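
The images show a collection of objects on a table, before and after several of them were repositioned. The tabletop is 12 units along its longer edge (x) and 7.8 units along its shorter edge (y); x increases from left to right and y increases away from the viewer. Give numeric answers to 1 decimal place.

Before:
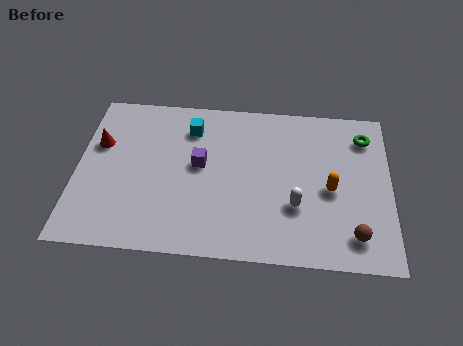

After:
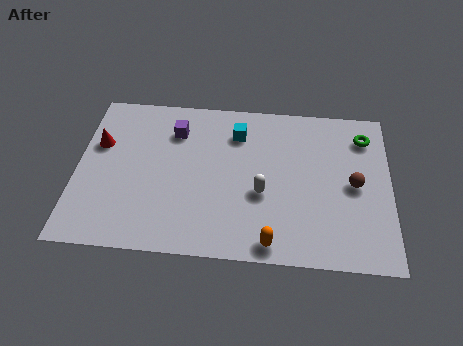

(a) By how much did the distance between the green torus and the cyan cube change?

-1.8

The distance was about 6.7 in the first image and 4.9 in the second, so they moved 1.8 units closer together.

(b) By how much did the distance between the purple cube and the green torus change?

+0.7

Before: roughly 6.6 units apart; after: 7.3. That's 0.7 units further apart.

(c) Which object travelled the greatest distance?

the orange capsule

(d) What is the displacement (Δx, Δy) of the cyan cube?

(1.8, -0.1)

The cyan cube started near (4.3, 6.1) and ended near (6.1, 6.0).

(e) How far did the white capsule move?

1.4

The white capsule moved from about (8.4, 2.6) to (7.1, 3.1), a distance of √(1.3² + 0.5²) ≈ 1.4.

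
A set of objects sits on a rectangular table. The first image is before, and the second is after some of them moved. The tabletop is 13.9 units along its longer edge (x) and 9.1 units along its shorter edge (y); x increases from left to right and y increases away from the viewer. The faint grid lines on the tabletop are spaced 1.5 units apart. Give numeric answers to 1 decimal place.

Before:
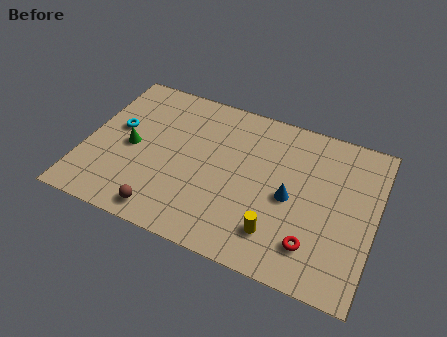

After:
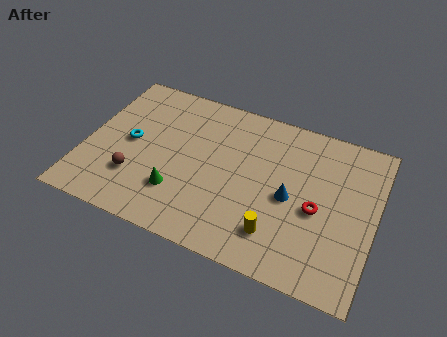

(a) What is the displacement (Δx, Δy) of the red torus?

(0.0, 2.0)

From the two frames, the red torus sits at roughly (11.2, 2.0) before and (11.2, 4.0) after.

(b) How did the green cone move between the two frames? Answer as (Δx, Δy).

(2.5, -1.8)

The green cone started near (2.2, 4.3) and ended near (4.7, 2.5).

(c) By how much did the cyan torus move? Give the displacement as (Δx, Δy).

(0.7, -0.6)

From the two frames, the cyan torus sits at roughly (1.4, 5.2) before and (2.1, 4.6) after.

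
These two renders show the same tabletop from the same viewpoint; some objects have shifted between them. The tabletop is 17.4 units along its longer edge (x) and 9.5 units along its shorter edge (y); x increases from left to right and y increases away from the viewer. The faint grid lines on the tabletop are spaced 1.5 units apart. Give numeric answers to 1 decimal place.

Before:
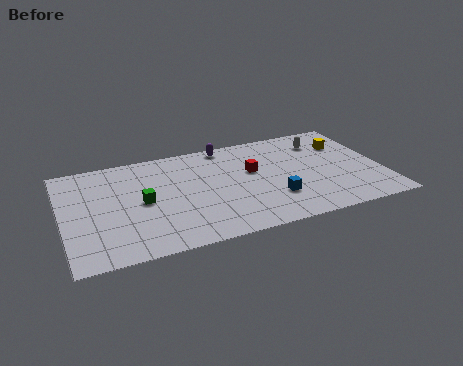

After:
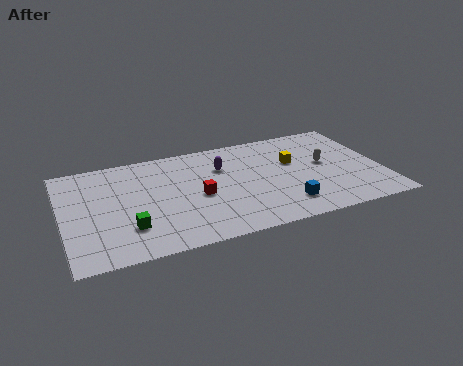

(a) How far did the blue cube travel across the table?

0.9

From (11.3, 2.8) to (11.8, 2.0), the blue cube covered √(0.5² + 0.8²) ≈ 0.9 units.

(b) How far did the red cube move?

3.4

The red cube was near (10.4, 5.7) before and (7.3, 4.3) after, so it travelled √(3.1² + 1.4²) ≈ 3.4 units.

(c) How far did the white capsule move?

2.2

The white capsule moved from about (14.5, 7.4) to (14.4, 5.2), a distance of √(0.1² + 2.2²) ≈ 2.2.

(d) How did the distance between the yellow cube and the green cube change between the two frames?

-1.7

Before: roughly 11.6 units apart; after: 9.9. That's 1.7 units closer together.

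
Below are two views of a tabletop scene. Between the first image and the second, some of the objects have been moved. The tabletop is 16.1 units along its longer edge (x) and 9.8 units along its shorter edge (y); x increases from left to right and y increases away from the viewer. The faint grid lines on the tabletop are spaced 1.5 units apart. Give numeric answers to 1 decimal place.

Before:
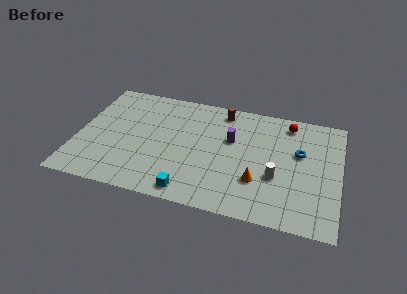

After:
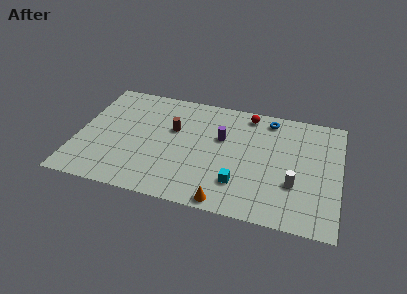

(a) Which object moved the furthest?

the brown cylinder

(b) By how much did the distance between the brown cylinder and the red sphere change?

+1.0

They were about 4.1 units apart before and 5.1 after — 1.0 units further apart.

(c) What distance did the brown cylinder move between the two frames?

3.8

From (8.7, 8.5) to (5.8, 6.1), the brown cylinder covered √(2.9² + 2.4²) ≈ 3.8 units.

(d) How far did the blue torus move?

3.2

From (13.6, 6.0) to (11.6, 8.5), the blue torus covered √(2.0² + 2.5²) ≈ 3.2 units.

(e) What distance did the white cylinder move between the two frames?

1.1

From (12.3, 3.6) to (13.4, 3.3), the white cylinder covered √(1.1² + 0.3²) ≈ 1.1 units.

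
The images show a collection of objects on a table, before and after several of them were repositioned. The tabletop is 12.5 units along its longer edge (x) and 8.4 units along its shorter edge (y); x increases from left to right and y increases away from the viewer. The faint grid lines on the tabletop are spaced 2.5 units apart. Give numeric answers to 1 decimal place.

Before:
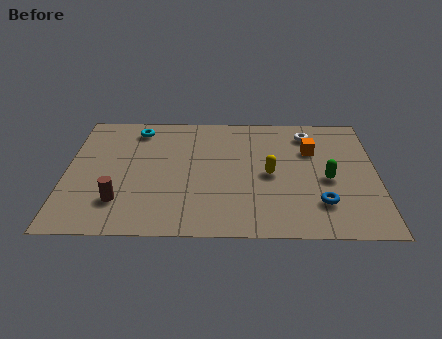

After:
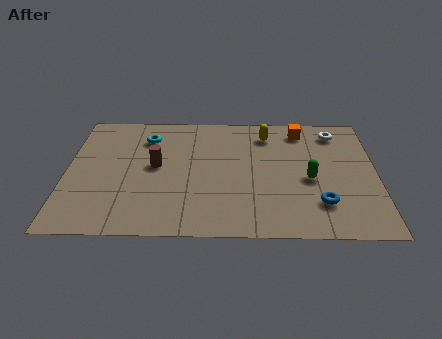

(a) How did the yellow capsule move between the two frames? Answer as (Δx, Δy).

(-0.1, 2.8)

The yellow capsule started near (8.2, 4.0) and ended near (8.1, 6.8).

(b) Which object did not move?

the blue torus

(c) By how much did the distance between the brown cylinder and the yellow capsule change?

-1.2

They were about 6.3 units apart before and 5.1 after — 1.2 units closer together.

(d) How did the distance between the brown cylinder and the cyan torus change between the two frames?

-3.0

The distance was about 5.0 in the first image and 2.0 in the second, so they moved 3.0 units closer together.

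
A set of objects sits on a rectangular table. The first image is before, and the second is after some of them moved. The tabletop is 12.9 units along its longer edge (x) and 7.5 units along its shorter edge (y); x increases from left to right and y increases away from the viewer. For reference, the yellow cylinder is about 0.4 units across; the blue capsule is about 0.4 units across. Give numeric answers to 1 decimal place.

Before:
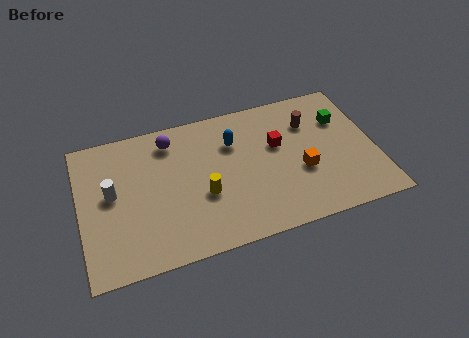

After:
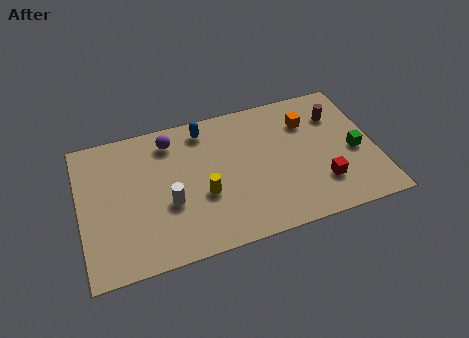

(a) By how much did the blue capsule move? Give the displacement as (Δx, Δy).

(-1.2, 1.1)

The blue capsule was at about (6.8, 5.3) and moved to about (5.6, 6.4).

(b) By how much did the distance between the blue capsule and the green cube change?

+2.3

Before: roughly 4.8 units apart; after: 7.1. That's 2.3 units further apart.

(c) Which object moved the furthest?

the red cube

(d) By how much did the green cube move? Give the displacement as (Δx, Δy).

(0.4, -1.9)

The green cube started near (11.6, 5.2) and ended near (12.0, 3.3).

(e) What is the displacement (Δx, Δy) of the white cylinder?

(2.4, -1.2)

The white cylinder started near (1.4, 4.1) and ended near (3.8, 2.9).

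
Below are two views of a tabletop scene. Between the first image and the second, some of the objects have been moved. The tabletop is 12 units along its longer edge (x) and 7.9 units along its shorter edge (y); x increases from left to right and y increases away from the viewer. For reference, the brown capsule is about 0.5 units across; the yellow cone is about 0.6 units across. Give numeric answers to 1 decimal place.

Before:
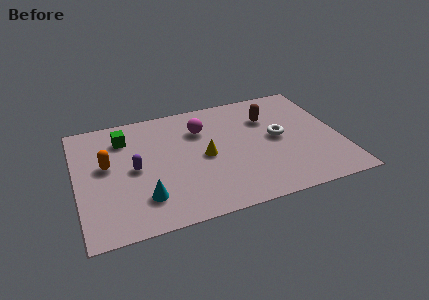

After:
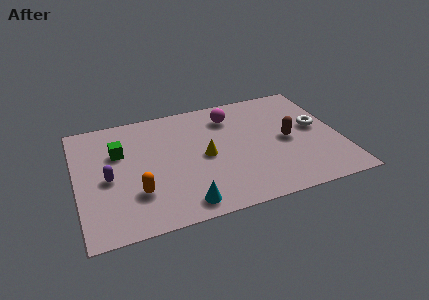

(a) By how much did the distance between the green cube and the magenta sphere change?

+1.8

They were about 3.5 units apart before and 5.3 after — 1.8 units further apart.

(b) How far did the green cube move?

0.9

From (2.3, 6.1) to (2.0, 5.2), the green cube covered √(0.3² + 0.9²) ≈ 0.9 units.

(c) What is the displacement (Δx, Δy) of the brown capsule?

(0.7, -1.8)

The brown capsule was at about (8.9, 5.6) and moved to about (9.6, 3.8).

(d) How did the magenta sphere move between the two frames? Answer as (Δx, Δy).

(1.4, 0.5)

From the two frames, the magenta sphere sits at roughly (5.8, 5.7) before and (7.2, 6.2) after.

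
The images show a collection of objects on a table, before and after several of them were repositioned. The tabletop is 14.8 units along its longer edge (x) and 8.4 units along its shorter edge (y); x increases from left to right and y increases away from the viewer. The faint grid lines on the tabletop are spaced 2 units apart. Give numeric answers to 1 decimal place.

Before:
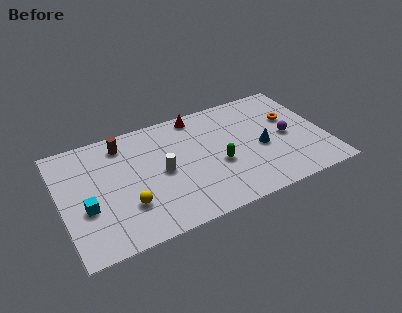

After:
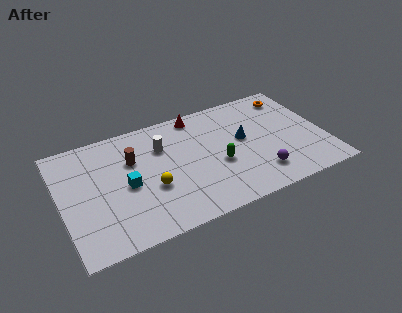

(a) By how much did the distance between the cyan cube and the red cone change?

-2.3

They were about 8.0 units apart before and 5.7 after — 2.3 units closer together.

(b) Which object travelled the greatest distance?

the purple sphere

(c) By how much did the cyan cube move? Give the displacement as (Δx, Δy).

(2.3, 0.7)

The cyan cube started near (1.3, 3.2) and ended near (3.6, 3.9).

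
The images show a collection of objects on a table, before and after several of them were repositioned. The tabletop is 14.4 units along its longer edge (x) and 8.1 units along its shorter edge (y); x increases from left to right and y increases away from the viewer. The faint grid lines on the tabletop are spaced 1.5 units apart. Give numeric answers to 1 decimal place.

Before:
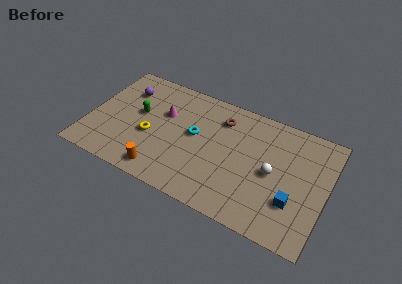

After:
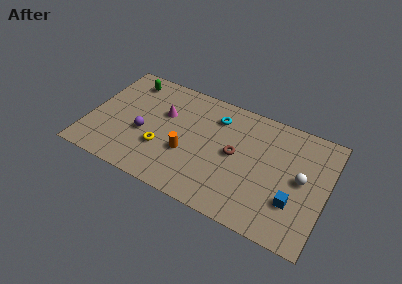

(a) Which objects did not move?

the magenta cone and the blue cube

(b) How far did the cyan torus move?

2.1

From (6.4, 4.5) to (7.5, 6.3), the cyan torus covered √(1.1² + 1.8²) ≈ 2.1 units.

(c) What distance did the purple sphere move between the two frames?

3.1

The purple sphere was near (1.9, 6.0) before and (3.4, 3.3) after, so it travelled √(1.5² + 2.7²) ≈ 3.1 units.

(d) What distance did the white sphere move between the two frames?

1.7

From (11.2, 3.9) to (12.9, 4.2), the white sphere covered √(1.7² + 0.3²) ≈ 1.7 units.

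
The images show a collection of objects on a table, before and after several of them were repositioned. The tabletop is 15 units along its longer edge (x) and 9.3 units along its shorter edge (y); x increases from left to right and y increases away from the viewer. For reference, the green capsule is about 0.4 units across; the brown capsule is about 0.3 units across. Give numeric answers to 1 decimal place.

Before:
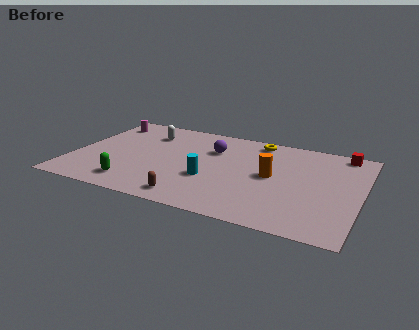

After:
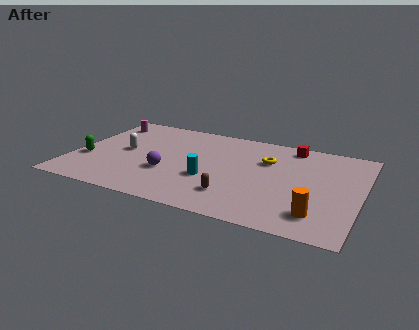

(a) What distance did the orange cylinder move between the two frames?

3.9

The orange cylinder moved from about (10.4, 4.8) to (13.0, 1.9), a distance of √(2.6² + 2.9²) ≈ 3.9.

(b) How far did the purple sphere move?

3.8

The purple sphere moved from about (7.1, 6.5) to (5.1, 3.3), a distance of √(2.0² + 3.2²) ≈ 3.8.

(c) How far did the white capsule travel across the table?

2.5

The white capsule was near (3.5, 7.1) before and (2.6, 4.8) after, so it travelled √(0.9² + 2.3²) ≈ 2.5 units.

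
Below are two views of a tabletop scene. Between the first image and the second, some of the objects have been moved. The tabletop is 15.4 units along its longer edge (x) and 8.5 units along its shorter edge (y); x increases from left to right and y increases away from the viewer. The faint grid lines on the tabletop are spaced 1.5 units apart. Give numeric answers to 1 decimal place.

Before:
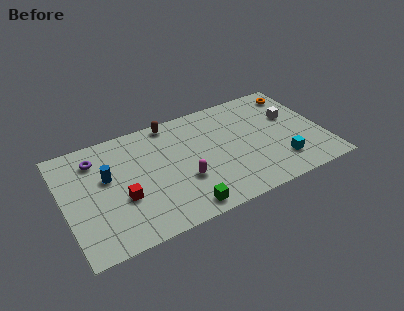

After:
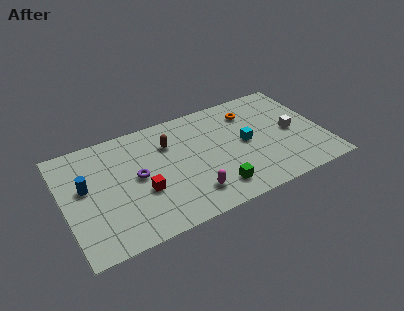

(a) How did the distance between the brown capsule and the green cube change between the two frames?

-1.7

They were about 6.7 units apart before and 5.0 after — 1.7 units closer together.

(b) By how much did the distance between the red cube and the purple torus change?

-2.5

They were about 3.7 units apart before and 1.2 after — 2.5 units closer together.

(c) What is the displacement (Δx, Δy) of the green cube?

(2.0, 0.6)

The green cube was at about (6.6, 1.0) and moved to about (8.6, 1.6).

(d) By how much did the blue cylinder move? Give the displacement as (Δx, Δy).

(-1.3, -0.2)

The blue cylinder started near (2.6, 5.1) and ended near (1.3, 4.9).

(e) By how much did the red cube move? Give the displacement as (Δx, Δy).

(1.2, 0.0)

From the two frames, the red cube sits at roughly (3.3, 3.2) before and (4.5, 3.2) after.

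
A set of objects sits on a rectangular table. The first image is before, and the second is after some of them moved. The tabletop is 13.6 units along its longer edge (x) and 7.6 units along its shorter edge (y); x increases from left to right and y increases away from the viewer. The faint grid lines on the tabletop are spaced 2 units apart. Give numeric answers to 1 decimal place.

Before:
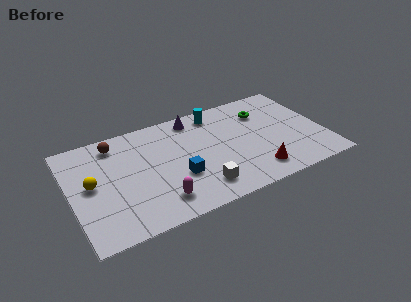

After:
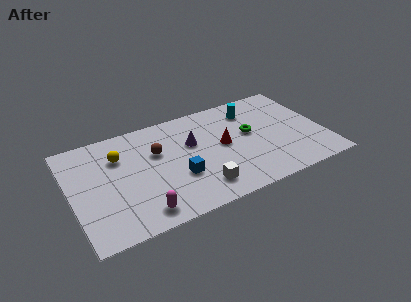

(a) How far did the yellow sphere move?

2.1

The yellow sphere was near (1.1, 4.0) before and (2.7, 5.4) after, so it travelled √(1.6² + 1.4²) ≈ 2.1 units.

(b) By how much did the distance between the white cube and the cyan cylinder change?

+0.4

They were about 5.2 units apart before and 5.6 after — 0.4 units further apart.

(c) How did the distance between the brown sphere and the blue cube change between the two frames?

-2.4

They were about 4.8 units apart before and 2.4 after — 2.4 units closer together.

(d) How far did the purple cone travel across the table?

1.8

The purple cone was near (6.9, 6.6) before and (6.6, 4.8) after, so it travelled √(0.3² + 1.8²) ≈ 1.8 units.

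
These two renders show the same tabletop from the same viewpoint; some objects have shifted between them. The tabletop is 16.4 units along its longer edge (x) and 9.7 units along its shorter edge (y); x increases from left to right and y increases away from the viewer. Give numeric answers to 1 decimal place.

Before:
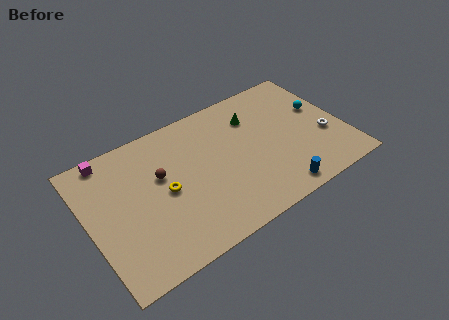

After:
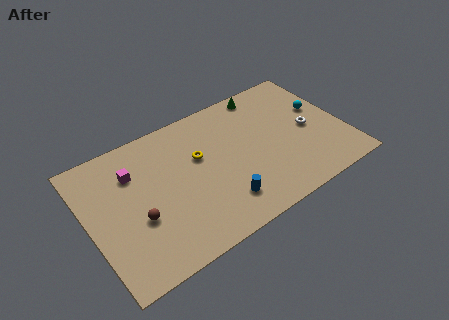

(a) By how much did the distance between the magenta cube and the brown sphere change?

-0.8

The distance was about 4.1 in the first image and 3.3 in the second, so they moved 0.8 units closer together.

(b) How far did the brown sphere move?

2.8

The brown sphere moved from about (4.7, 5.9) to (2.9, 3.7), a distance of √(1.8² + 2.2²) ≈ 2.8.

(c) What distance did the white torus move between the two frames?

1.3

The white torus moved from about (15.1, 3.6) to (14.2, 4.6), a distance of √(0.9² + 1.0²) ≈ 1.3.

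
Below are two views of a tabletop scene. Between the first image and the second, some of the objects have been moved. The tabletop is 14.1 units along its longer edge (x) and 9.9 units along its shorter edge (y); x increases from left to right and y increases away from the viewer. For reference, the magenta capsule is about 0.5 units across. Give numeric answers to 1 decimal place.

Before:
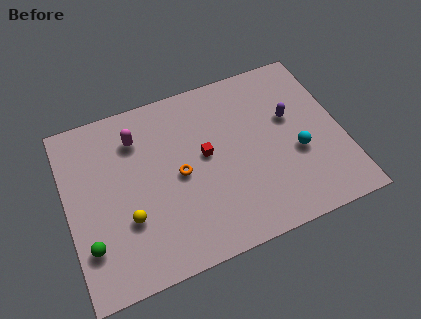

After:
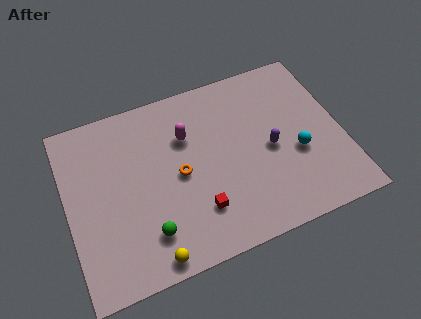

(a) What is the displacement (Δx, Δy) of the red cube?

(-0.7, -2.9)

The red cube was at about (7.1, 5.4) and moved to about (6.4, 2.5).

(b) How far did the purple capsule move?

1.8

The purple capsule moved from about (11.6, 6.0) to (10.4, 4.6), a distance of √(1.2² + 1.4²) ≈ 1.8.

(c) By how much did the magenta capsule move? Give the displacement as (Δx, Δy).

(2.5, -0.8)

The magenta capsule was at about (3.8, 7.6) and moved to about (6.3, 6.8).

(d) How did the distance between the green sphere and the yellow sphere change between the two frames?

-0.8

The distance was about 2.1 in the first image and 1.3 in the second, so they moved 0.8 units closer together.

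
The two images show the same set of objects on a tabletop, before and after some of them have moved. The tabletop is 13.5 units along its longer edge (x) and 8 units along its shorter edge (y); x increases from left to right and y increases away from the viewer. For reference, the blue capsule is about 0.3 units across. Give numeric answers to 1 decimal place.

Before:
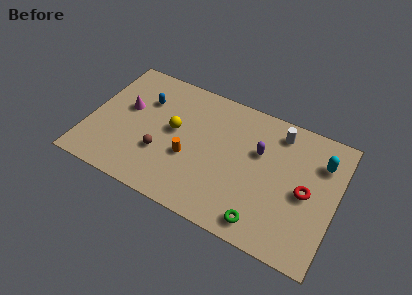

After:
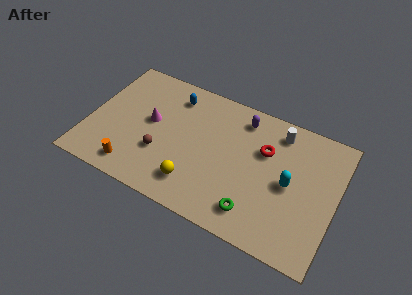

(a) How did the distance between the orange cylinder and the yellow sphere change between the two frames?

+1.7

They were about 1.6 units apart before and 3.3 after — 1.7 units further apart.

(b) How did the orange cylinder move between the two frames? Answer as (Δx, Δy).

(-2.8, -1.9)

The orange cylinder was at about (5.6, 3.1) and moved to about (2.8, 1.2).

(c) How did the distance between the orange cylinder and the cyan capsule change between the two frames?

+1.2

Before: roughly 7.4 units apart; after: 8.6. That's 1.2 units further apart.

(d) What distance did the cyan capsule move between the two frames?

2.5

The cyan capsule was near (12.5, 5.9) before and (11.0, 3.9) after, so it travelled √(1.5² + 2.0²) ≈ 2.5 units.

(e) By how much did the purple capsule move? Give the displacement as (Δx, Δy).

(-1.1, 1.6)

The purple capsule was at about (9.2, 5.1) and moved to about (8.1, 6.7).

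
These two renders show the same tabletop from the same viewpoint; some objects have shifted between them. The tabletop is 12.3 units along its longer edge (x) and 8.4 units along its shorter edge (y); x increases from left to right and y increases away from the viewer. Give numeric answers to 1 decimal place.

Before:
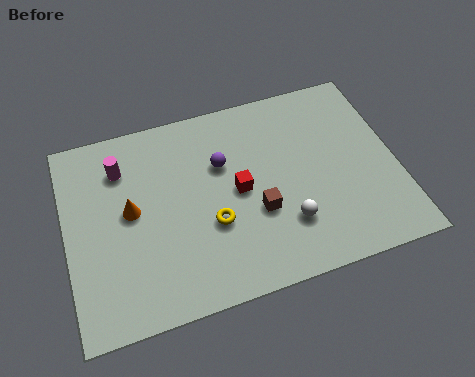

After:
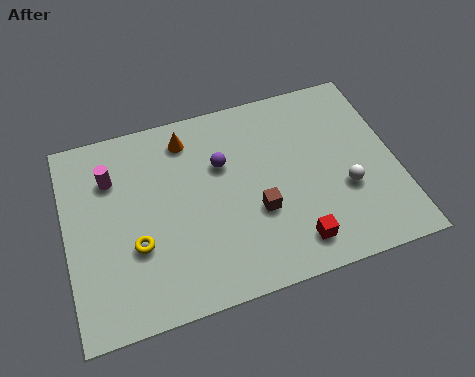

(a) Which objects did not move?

the purple sphere and the brown cube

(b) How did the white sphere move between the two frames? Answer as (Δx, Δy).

(2.3, 0.8)

From the two frames, the white sphere sits at roughly (8.0, 2.3) before and (10.3, 3.1) after.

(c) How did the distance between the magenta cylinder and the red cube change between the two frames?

+3.2

Before: roughly 4.7 units apart; after: 7.9. That's 3.2 units further apart.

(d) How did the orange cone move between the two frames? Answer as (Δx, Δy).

(2.3, 2.5)

The orange cone was at about (2.4, 4.5) and moved to about (4.7, 7.0).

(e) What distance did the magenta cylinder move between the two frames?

0.5

The magenta cylinder was near (2.2, 6.4) before and (1.8, 6.1) after, so it travelled √(0.4² + 0.3²) ≈ 0.5 units.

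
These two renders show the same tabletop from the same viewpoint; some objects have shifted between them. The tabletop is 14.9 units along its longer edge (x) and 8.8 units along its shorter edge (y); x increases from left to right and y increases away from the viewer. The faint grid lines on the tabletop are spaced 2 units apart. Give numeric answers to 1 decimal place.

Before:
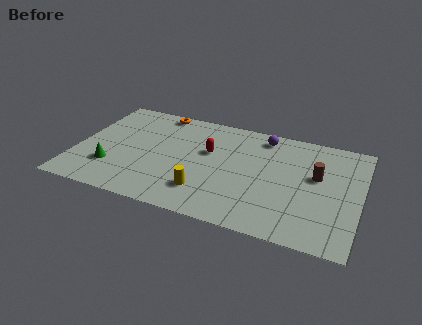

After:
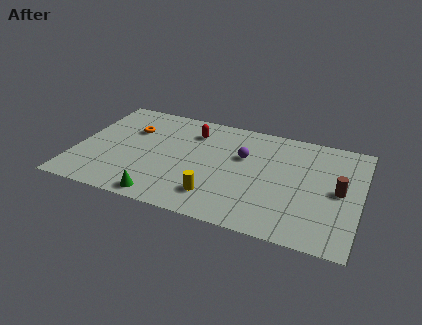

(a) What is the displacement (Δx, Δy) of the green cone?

(2.9, -1.6)

The green cone started near (2.0, 2.5) and ended near (4.9, 0.9).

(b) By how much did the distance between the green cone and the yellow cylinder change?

-2.1

The distance was about 5.0 in the first image and 2.9 in the second, so they moved 2.1 units closer together.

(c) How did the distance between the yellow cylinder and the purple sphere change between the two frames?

-2.2

The distance was about 6.1 in the first image and 3.9 in the second, so they moved 2.2 units closer together.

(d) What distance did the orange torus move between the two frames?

2.3

From (3.9, 8.0) to (2.7, 6.0), the orange torus covered √(1.2² + 2.0²) ≈ 2.3 units.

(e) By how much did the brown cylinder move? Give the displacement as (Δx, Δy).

(1.2, -0.8)

From the two frames, the brown cylinder sits at roughly (12.6, 5.2) before and (13.8, 4.4) after.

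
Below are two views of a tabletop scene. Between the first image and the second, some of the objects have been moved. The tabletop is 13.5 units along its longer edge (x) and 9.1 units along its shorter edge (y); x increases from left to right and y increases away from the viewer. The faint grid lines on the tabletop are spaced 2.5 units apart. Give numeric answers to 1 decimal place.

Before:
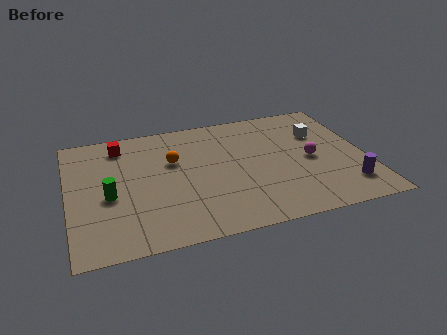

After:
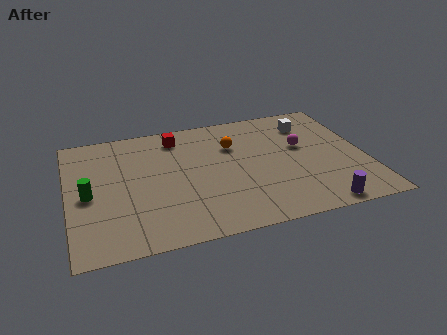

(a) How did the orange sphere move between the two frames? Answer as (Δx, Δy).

(2.8, 0.5)

The orange sphere was at about (4.8, 5.8) and moved to about (7.6, 6.3).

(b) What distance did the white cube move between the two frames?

1.0

The white cube was near (11.6, 6.2) before and (11.2, 7.1) after, so it travelled √(0.4² + 0.9²) ≈ 1.0 units.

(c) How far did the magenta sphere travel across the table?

1.1

From (11.0, 4.3) to (10.7, 5.4), the magenta sphere covered √(0.3² + 1.1²) ≈ 1.1 units.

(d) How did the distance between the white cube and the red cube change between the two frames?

-3.1

The distance was about 9.2 in the first image and 6.1 in the second, so they moved 3.1 units closer together.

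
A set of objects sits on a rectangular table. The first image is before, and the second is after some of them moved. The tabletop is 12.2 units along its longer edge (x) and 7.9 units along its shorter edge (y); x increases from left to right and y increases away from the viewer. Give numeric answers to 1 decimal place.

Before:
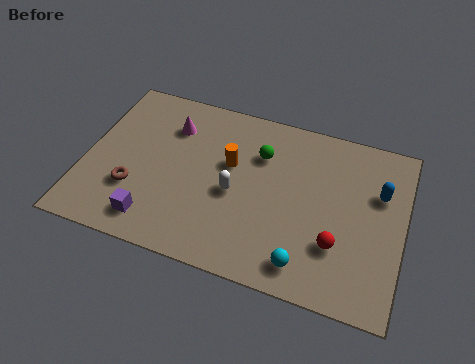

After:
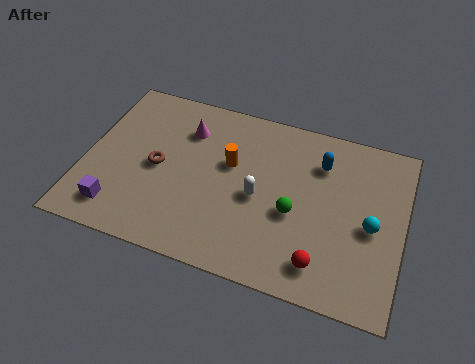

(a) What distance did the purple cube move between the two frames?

1.4

From (2.9, 1.3) to (1.5, 1.4), the purple cube covered √(1.4² + 0.1²) ≈ 1.4 units.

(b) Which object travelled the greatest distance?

the cyan sphere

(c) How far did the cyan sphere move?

3.3

The cyan sphere was near (8.7, 1.2) before and (11.0, 3.6) after, so it travelled √(2.3² + 2.4²) ≈ 3.3 units.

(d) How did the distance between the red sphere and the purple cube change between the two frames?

+0.8

Before: roughly 7.0 units apart; after: 7.8. That's 0.8 units further apart.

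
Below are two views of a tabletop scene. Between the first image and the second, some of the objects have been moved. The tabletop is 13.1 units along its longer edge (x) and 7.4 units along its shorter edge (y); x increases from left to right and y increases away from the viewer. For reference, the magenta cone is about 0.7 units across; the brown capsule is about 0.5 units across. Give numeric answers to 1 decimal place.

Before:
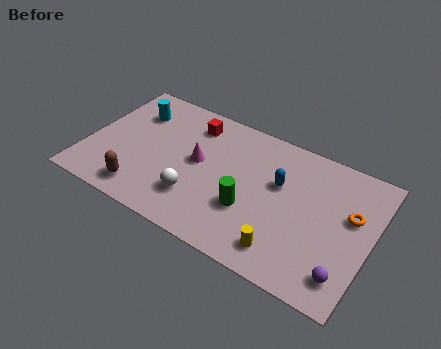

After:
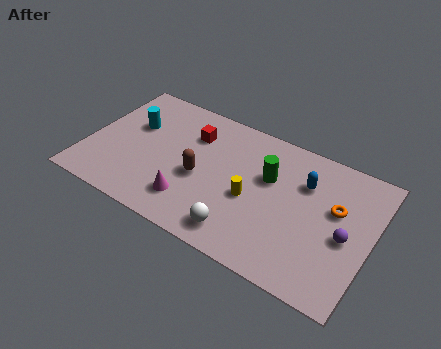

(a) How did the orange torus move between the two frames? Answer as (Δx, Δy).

(-0.7, 0.0)

The orange torus was at about (12.1, 4.5) and moved to about (11.4, 4.5).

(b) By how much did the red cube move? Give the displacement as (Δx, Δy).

(0.1, -0.6)

From the two frames, the red cube sits at roughly (4.5, 6.0) before and (4.6, 5.4) after.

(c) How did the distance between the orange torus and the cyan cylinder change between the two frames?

-0.8

They were about 10.3 units apart before and 9.5 after — 0.8 units closer together.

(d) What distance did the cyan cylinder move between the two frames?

0.8

The cyan cylinder moved from about (1.8, 5.5) to (1.9, 4.7), a distance of √(0.1² + 0.8²) ≈ 0.8.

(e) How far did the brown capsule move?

3.1

The brown capsule was near (2.9, 1.2) before and (5.3, 3.2) after, so it travelled √(2.4² + 2.0²) ≈ 3.1 units.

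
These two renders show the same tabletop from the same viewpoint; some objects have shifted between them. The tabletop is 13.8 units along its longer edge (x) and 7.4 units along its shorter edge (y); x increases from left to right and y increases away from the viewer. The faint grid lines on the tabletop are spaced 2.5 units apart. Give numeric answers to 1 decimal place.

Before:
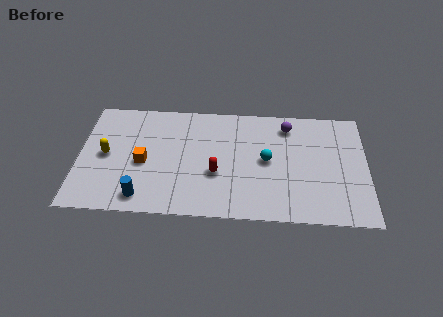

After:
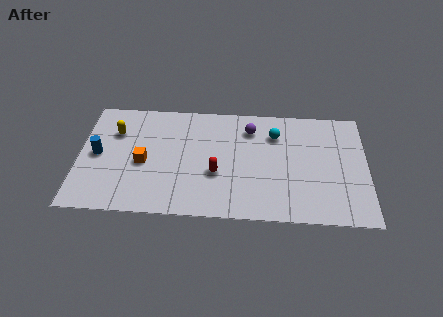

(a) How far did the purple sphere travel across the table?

1.8

From (10.0, 6.1) to (8.2, 5.8), the purple sphere covered √(1.8² + 0.3²) ≈ 1.8 units.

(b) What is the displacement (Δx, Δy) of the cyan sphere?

(0.4, 1.7)

The cyan sphere was at about (9.0, 3.8) and moved to about (9.4, 5.5).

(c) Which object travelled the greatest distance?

the blue cylinder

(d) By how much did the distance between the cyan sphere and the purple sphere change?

-1.3

The distance was about 2.5 in the first image and 1.2 in the second, so they moved 1.3 units closer together.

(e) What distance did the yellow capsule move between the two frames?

1.6

The yellow capsule moved from about (1.3, 3.7) to (1.7, 5.2), a distance of √(0.4² + 1.5²) ≈ 1.6.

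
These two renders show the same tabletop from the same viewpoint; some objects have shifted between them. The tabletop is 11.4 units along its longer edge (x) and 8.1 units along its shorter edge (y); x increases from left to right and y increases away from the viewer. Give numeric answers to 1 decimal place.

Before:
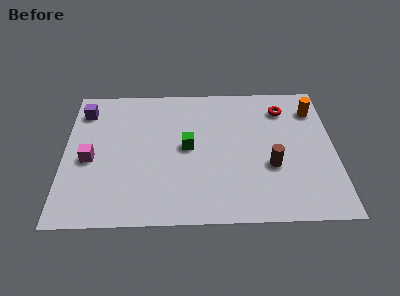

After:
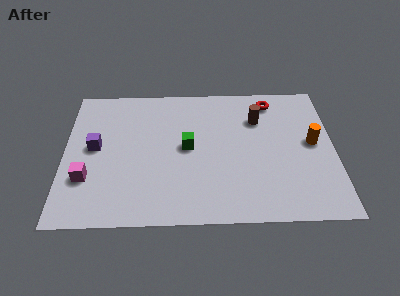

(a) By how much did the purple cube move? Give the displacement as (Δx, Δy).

(0.5, -2.2)

The purple cube started near (0.8, 6.5) and ended near (1.3, 4.3).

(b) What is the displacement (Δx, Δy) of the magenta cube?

(-0.1, -1.1)

The magenta cube was at about (1.1, 3.6) and moved to about (1.0, 2.5).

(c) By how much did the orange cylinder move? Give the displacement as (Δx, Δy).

(-0.1, -2.0)

The orange cylinder was at about (10.6, 6.3) and moved to about (10.5, 4.3).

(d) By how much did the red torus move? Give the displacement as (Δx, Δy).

(-0.5, 0.5)

The red torus was at about (9.3, 6.4) and moved to about (8.8, 6.9).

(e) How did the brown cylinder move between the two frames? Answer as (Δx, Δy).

(-0.5, 2.8)

From the two frames, the brown cylinder sits at roughly (8.7, 3.0) before and (8.2, 5.8) after.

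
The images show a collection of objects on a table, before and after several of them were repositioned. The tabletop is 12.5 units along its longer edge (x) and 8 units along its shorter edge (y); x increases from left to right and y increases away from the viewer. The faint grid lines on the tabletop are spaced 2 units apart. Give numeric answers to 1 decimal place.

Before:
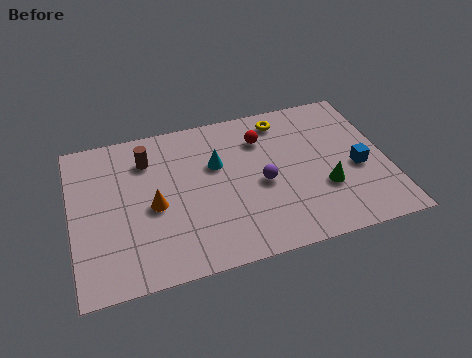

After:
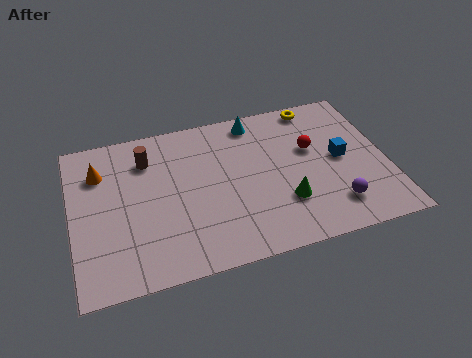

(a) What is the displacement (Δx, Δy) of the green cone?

(-1.6, -0.3)

The green cone was at about (9.9, 2.7) and moved to about (8.3, 2.4).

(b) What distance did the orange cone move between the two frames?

3.0

The orange cone was near (3.2, 3.6) before and (1.2, 5.9) after, so it travelled √(2.0² + 2.3²) ≈ 3.0 units.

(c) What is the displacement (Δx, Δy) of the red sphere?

(1.9, -1.1)

The red sphere was at about (7.7, 6.0) and moved to about (9.6, 4.9).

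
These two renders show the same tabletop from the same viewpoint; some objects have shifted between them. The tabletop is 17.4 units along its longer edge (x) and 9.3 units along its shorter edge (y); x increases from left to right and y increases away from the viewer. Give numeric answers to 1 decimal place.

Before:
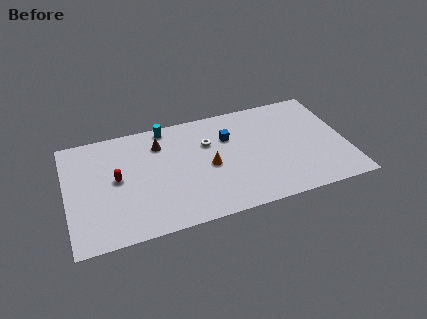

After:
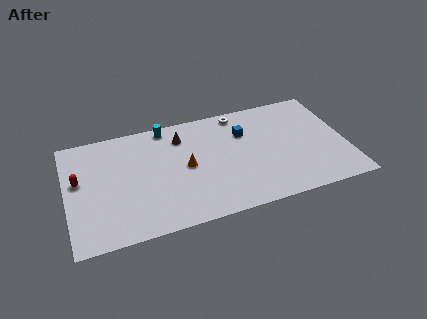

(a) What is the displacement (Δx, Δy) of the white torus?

(2.1, 2.0)

From the two frames, the white torus sits at roughly (8.9, 6.3) before and (11.0, 8.3) after.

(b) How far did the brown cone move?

1.4

The brown cone moved from about (5.9, 7.1) to (7.3, 7.3), a distance of √(1.4² + 0.2²) ≈ 1.4.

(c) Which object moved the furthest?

the white torus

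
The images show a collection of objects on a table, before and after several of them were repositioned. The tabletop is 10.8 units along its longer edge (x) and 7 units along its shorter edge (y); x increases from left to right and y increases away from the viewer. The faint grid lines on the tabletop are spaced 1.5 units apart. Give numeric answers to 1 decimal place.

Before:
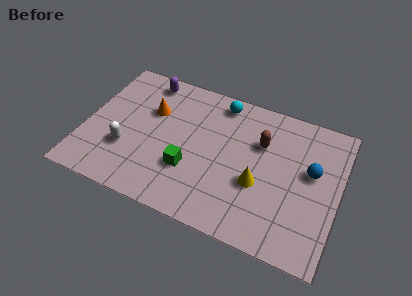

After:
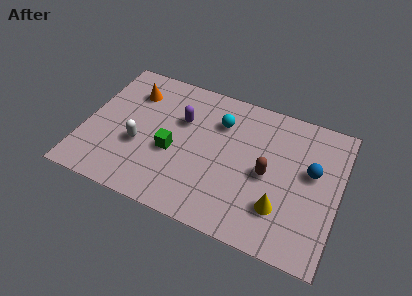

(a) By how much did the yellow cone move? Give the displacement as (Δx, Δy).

(1.0, -0.8)

The yellow cone was at about (7.5, 2.7) and moved to about (8.5, 1.9).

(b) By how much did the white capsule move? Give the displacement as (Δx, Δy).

(0.5, 0.4)

The white capsule was at about (1.9, 2.3) and moved to about (2.4, 2.7).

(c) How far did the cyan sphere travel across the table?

1.0

The cyan sphere was near (5.5, 6.1) before and (5.6, 5.1) after, so it travelled √(0.1² + 1.0²) ≈ 1.0 units.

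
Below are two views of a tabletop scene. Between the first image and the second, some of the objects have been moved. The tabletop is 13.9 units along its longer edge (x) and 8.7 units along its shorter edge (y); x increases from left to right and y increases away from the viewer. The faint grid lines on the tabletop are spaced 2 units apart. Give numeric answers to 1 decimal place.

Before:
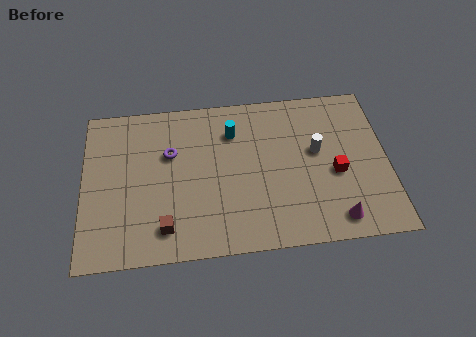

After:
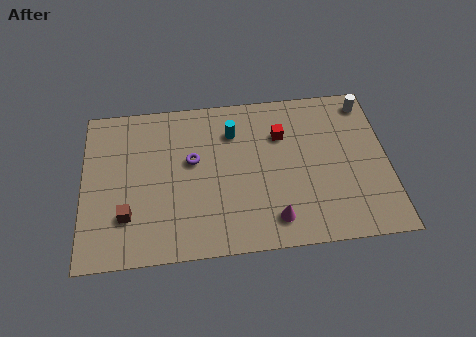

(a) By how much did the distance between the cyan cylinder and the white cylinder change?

+2.2

The distance was about 4.1 in the first image and 6.3 in the second, so they moved 2.2 units further apart.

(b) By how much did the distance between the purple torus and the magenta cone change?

-3.5

Before: roughly 8.6 units apart; after: 5.1. That's 3.5 units closer together.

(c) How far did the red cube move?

3.4

The red cube was near (11.5, 3.7) before and (9.1, 6.1) after, so it travelled √(2.4² + 2.4²) ≈ 3.4 units.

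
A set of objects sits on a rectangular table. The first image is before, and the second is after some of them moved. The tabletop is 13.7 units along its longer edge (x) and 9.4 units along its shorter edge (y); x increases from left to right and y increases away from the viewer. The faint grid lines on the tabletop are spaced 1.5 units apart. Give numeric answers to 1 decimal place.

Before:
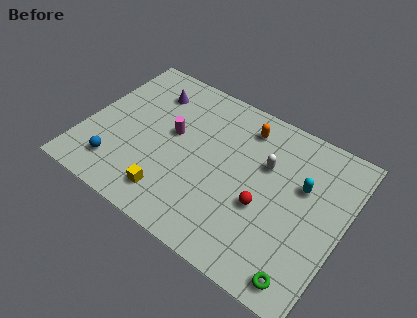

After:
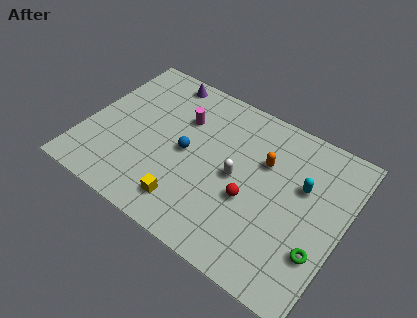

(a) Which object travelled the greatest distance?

the blue sphere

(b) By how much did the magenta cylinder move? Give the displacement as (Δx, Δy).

(0.3, 1.2)

The magenta cylinder was at about (4.5, 5.3) and moved to about (4.8, 6.5).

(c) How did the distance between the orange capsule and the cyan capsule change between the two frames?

-1.7

The distance was about 3.8 in the first image and 2.1 in the second, so they moved 1.7 units closer together.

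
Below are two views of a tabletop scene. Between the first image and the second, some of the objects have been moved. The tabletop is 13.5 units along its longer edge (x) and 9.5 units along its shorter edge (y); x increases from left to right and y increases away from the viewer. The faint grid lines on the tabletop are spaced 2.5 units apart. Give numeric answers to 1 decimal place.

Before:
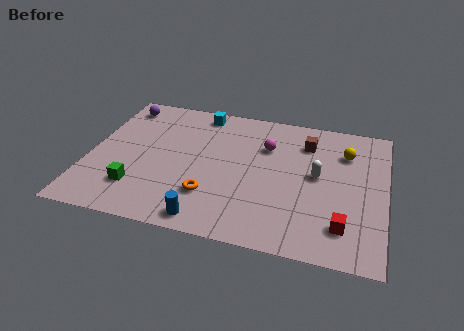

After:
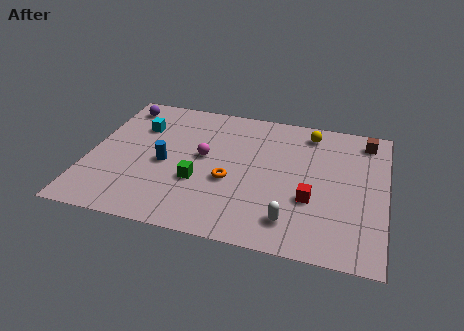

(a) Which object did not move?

the purple sphere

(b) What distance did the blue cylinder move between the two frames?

4.0

From (5.7, 1.0) to (3.5, 4.3), the blue cylinder covered √(2.2² + 3.3²) ≈ 4.0 units.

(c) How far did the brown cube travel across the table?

2.8

From (9.8, 7.3) to (12.5, 8.1), the brown cube covered √(2.7² + 0.8²) ≈ 2.8 units.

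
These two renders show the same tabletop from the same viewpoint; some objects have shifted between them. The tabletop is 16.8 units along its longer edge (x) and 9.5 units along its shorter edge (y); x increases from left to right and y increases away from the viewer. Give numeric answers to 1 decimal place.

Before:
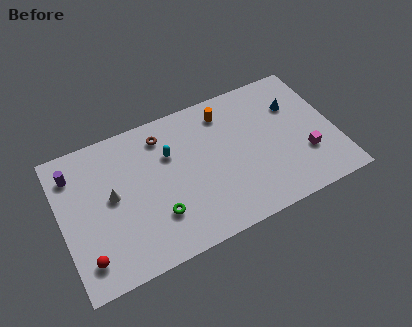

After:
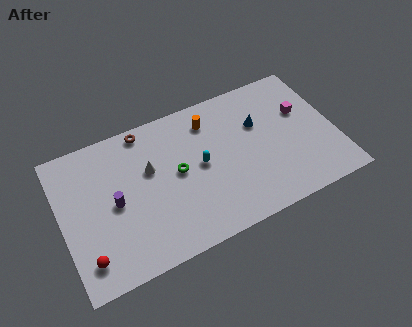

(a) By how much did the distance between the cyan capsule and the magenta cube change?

-2.1

They were about 8.7 units apart before and 6.6 after — 2.1 units closer together.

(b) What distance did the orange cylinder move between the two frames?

1.0

From (10.4, 7.8) to (9.4, 7.6), the orange cylinder covered √(1.0² + 0.2²) ≈ 1.0 units.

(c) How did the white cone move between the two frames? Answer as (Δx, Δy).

(2.4, 0.8)

The white cone was at about (3.1, 5.1) and moved to about (5.5, 5.9).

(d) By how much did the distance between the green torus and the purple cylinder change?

-2.7

The distance was about 6.6 in the first image and 3.9 in the second, so they moved 2.7 units closer together.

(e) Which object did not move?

the red sphere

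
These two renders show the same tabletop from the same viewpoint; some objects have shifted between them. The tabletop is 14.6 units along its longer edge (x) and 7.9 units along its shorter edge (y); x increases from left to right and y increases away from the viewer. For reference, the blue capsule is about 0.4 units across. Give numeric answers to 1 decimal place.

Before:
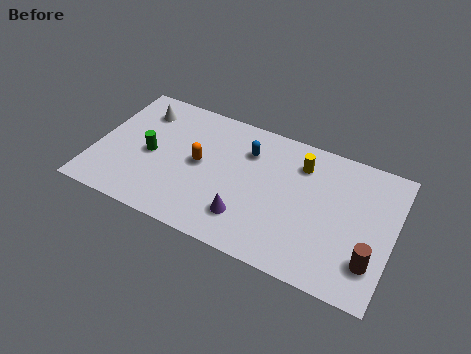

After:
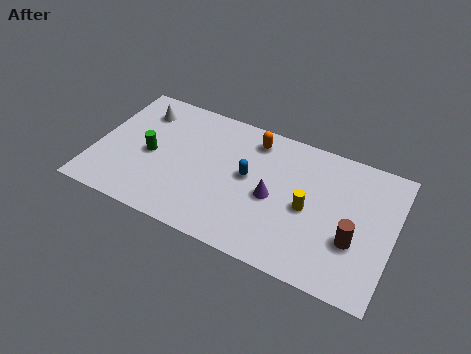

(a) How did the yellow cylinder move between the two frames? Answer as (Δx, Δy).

(0.6, -2.4)

The yellow cylinder was at about (9.9, 6.1) and moved to about (10.5, 3.7).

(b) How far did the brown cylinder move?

1.2

The brown cylinder moved from about (13.7, 2.0) to (12.8, 2.8), a distance of √(0.9² + 0.8²) ≈ 1.2.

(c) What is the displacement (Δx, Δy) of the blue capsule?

(0.2, -1.5)

From the two frames, the blue capsule sits at roughly (7.3, 5.8) before and (7.5, 4.3) after.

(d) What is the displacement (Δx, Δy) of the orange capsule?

(2.4, 2.5)

The orange capsule was at about (5.1, 4.1) and moved to about (7.5, 6.6).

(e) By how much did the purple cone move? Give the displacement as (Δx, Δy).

(1.1, 1.7)

From the two frames, the purple cone sits at roughly (7.7, 1.9) before and (8.8, 3.6) after.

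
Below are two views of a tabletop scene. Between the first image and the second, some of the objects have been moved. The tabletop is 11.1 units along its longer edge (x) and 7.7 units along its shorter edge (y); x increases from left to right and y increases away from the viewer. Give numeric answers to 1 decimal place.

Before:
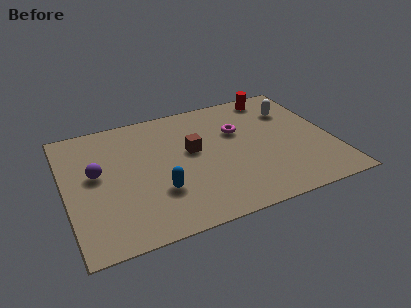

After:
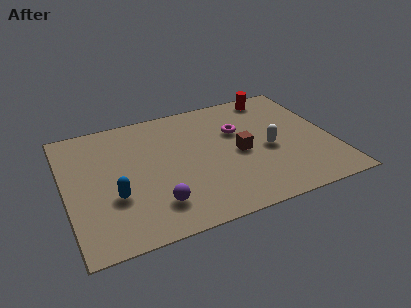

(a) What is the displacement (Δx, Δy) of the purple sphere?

(2.2, -2.6)

The purple sphere started near (1.3, 4.3) and ended near (3.5, 1.7).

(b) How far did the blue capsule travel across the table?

1.8

The blue capsule was near (3.7, 2.4) before and (1.9, 2.7) after, so it travelled √(1.8² + 0.3²) ≈ 1.8 units.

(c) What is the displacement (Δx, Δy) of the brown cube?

(1.9, -0.8)

From the two frames, the brown cube sits at roughly (5.3, 4.4) before and (7.2, 3.6) after.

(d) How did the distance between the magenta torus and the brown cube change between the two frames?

-0.7

The distance was about 2.1 in the first image and 1.4 in the second, so they moved 0.7 units closer together.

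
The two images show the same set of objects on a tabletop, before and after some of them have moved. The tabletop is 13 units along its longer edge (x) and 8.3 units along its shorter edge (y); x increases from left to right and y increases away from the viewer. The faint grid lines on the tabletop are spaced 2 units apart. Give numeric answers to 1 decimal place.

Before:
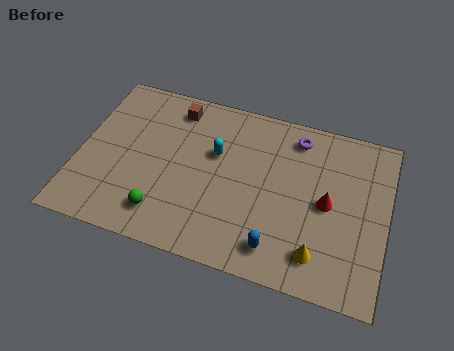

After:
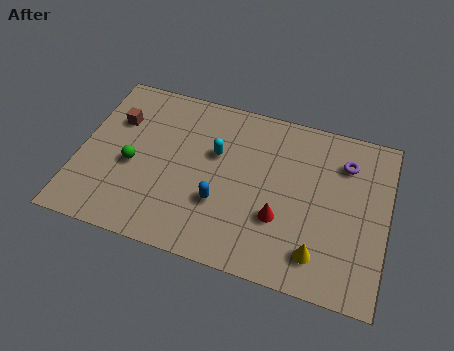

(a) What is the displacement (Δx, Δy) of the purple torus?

(2.1, -0.7)

The purple torus was at about (9.0, 7.0) and moved to about (11.1, 6.3).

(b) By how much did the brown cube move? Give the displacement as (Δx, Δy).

(-2.4, -1.3)

The brown cube was at about (3.8, 7.0) and moved to about (1.4, 5.7).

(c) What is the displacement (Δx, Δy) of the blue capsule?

(-2.5, 1.4)

The blue capsule started near (8.6, 1.4) and ended near (6.1, 2.8).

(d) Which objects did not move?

the cyan capsule and the yellow cone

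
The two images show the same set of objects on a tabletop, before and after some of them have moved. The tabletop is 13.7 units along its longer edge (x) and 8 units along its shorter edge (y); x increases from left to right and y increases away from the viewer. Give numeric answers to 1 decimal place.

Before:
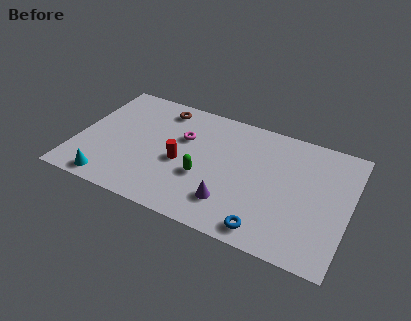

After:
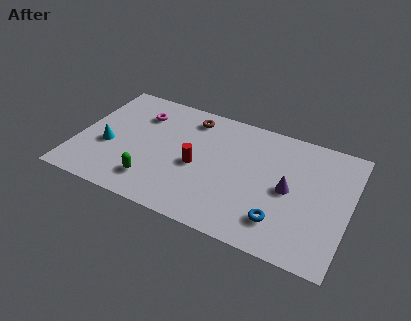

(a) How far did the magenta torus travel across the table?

2.4

From (5.2, 5.2) to (2.9, 6.0), the magenta torus covered √(2.3² + 0.8²) ≈ 2.4 units.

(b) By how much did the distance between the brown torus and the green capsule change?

+0.6

The distance was about 4.6 in the first image and 5.2 in the second, so they moved 0.6 units further apart.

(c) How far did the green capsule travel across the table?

2.7

The green capsule was near (6.5, 3.0) before and (4.1, 1.7) after, so it travelled √(2.4² + 1.3²) ≈ 2.7 units.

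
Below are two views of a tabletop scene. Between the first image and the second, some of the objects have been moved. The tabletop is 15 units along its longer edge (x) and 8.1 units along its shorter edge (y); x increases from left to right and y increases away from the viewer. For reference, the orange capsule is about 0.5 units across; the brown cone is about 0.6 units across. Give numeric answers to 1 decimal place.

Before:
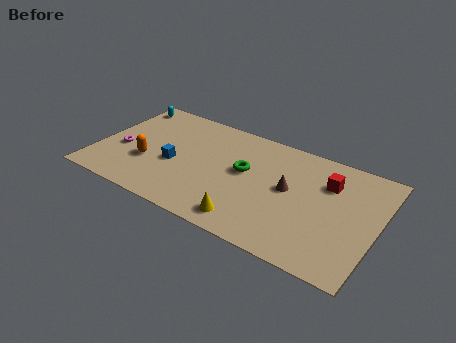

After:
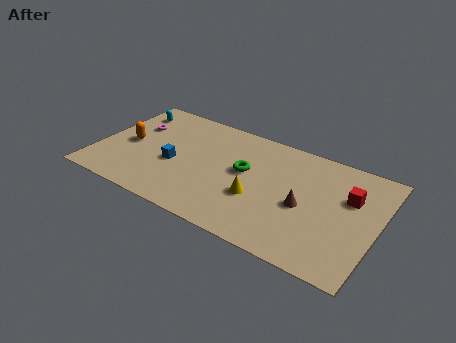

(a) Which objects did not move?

the blue cube and the green torus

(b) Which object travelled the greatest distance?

the magenta torus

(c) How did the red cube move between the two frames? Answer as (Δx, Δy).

(1.2, -0.5)

The red cube was at about (12.2, 5.8) and moved to about (13.4, 5.3).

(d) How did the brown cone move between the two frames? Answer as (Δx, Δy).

(0.9, -0.8)

The brown cone was at about (10.3, 4.4) and moved to about (11.2, 3.6).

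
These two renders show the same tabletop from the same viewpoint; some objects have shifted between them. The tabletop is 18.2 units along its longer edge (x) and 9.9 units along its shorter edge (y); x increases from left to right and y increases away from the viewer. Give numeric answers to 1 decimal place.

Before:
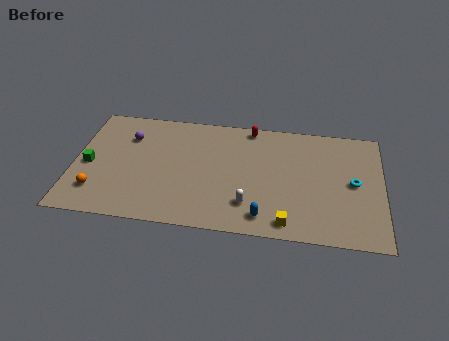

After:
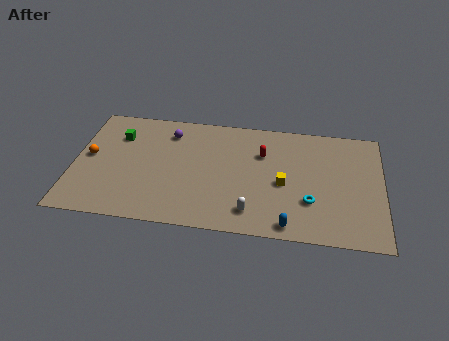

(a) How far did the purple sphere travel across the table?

2.5

The purple sphere moved from about (3.1, 7.2) to (5.5, 7.9), a distance of √(2.4² + 0.7²) ≈ 2.5.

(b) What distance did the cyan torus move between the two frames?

3.1

From (16.5, 5.0) to (14.0, 3.1), the cyan torus covered √(2.5² + 1.9²) ≈ 3.1 units.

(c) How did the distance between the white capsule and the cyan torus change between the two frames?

-3.0

Before: roughly 6.6 units apart; after: 3.6. That's 3.0 units closer together.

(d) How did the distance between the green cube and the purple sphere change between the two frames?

-0.4

They were about 3.5 units apart before and 3.1 after — 0.4 units closer together.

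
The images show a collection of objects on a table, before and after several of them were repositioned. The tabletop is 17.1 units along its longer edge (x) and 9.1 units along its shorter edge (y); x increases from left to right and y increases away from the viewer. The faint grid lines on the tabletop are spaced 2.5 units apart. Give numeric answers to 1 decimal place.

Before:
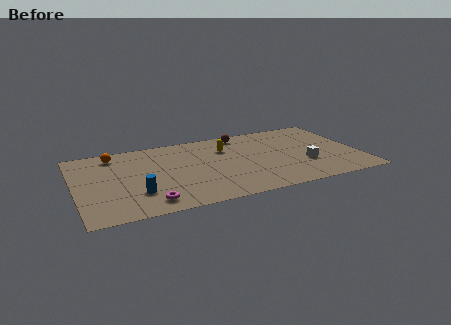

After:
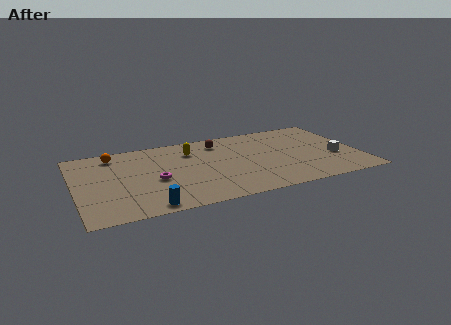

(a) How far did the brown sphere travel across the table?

1.6

From (10.4, 8.0) to (8.9, 7.4), the brown sphere covered √(1.5² + 0.6²) ≈ 1.6 units.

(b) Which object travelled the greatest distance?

the magenta torus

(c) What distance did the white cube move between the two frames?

1.9

The white cube moved from about (13.7, 3.1) to (15.6, 3.4), a distance of √(1.9² + 0.3²) ≈ 1.9.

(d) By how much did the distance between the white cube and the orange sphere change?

+1.7

The distance was about 12.1 in the first image and 13.8 in the second, so they moved 1.7 units further apart.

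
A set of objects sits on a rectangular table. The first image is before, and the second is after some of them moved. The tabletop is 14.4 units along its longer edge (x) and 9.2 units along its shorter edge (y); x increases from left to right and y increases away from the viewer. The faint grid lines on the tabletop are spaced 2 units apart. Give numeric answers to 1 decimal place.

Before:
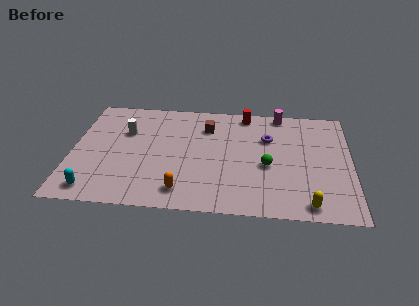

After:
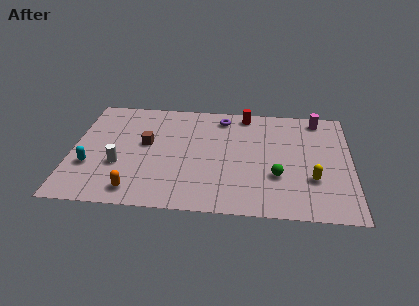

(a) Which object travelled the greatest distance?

the brown cube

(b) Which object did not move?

the red cylinder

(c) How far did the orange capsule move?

2.4

The orange capsule moved from about (5.8, 1.5) to (3.4, 1.3), a distance of √(2.4² + 0.2²) ≈ 2.4.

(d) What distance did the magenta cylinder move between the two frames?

2.0

The magenta cylinder was near (10.7, 8.4) before and (12.7, 8.1) after, so it travelled √(2.0² + 0.3²) ≈ 2.0 units.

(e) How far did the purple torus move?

2.9

The purple torus was near (10.1, 6.2) before and (7.7, 7.8) after, so it travelled √(2.4² + 1.6²) ≈ 2.9 units.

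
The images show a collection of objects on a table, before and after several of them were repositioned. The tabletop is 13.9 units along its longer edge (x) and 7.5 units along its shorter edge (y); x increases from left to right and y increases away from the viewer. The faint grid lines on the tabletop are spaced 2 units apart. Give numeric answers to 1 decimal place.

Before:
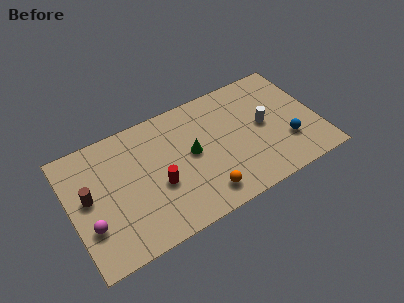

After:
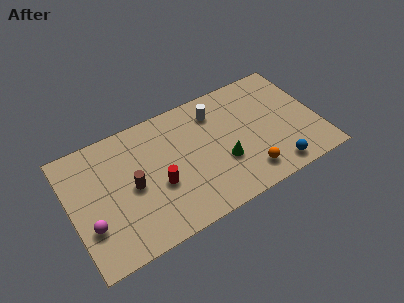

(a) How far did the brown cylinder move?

2.5

The brown cylinder moved from about (1.0, 4.1) to (3.4, 3.6), a distance of √(2.4² + 0.5²) ≈ 2.5.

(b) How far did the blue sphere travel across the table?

1.6

The blue sphere was near (12.0, 2.3) before and (11.1, 1.0) after, so it travelled √(0.9² + 1.3²) ≈ 1.6 units.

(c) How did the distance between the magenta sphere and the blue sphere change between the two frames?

-0.8

Before: roughly 11.1 units apart; after: 10.3. That's 0.8 units closer together.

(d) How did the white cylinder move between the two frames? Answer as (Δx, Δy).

(-2.5, 2.0)

The white cylinder was at about (10.9, 3.9) and moved to about (8.4, 5.9).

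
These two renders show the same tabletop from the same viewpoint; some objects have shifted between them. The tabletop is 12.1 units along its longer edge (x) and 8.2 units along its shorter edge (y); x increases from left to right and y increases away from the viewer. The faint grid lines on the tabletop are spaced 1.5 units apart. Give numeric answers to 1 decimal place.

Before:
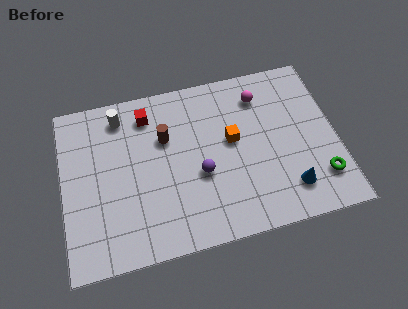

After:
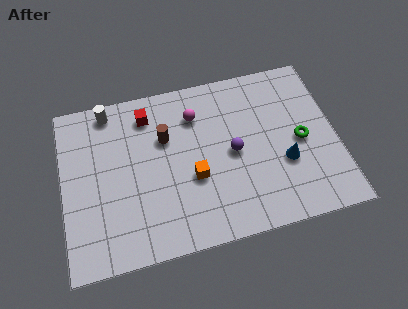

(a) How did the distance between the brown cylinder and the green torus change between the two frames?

-1.4

The distance was about 7.5 in the first image and 6.1 in the second, so they moved 1.4 units closer together.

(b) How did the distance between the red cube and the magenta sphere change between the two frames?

-2.8

The distance was about 5.0 in the first image and 2.2 in the second, so they moved 2.8 units closer together.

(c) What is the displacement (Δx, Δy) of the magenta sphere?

(-2.9, -0.3)

The magenta sphere started near (8.9, 6.5) and ended near (6.0, 6.2).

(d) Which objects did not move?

the red cube and the brown cylinder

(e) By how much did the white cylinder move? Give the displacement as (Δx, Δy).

(-0.5, 0.4)

The white cylinder started near (2.7, 6.9) and ended near (2.2, 7.3).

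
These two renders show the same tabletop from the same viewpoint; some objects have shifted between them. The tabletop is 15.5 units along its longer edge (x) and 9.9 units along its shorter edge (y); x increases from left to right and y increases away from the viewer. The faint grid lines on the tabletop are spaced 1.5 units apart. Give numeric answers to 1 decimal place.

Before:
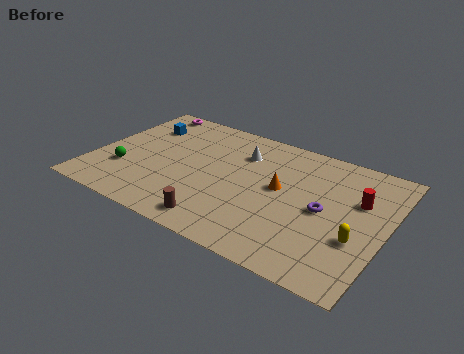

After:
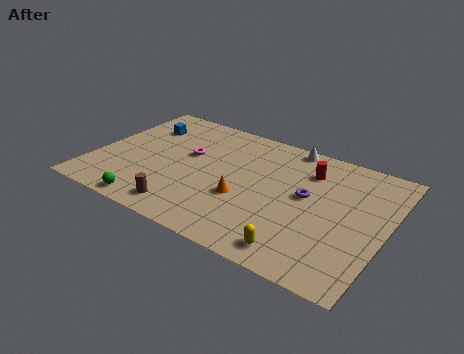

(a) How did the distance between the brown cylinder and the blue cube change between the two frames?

-1.2

They were about 8.0 units apart before and 6.8 after — 1.2 units closer together.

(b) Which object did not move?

the blue cube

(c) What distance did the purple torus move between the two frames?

1.2

From (12.3, 4.8) to (11.3, 5.5), the purple torus covered √(1.0² + 0.7²) ≈ 1.2 units.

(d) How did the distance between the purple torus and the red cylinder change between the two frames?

-0.3

They were about 2.3 units apart before and 2.0 after — 0.3 units closer together.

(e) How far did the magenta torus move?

4.3

The magenta torus moved from about (1.8, 9.0) to (4.8, 5.9), a distance of √(3.0² + 3.1²) ≈ 4.3.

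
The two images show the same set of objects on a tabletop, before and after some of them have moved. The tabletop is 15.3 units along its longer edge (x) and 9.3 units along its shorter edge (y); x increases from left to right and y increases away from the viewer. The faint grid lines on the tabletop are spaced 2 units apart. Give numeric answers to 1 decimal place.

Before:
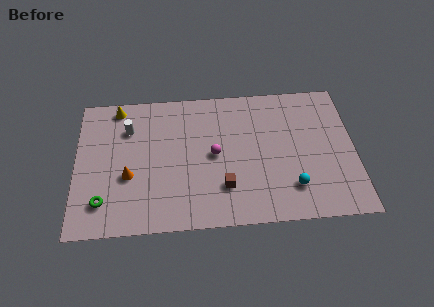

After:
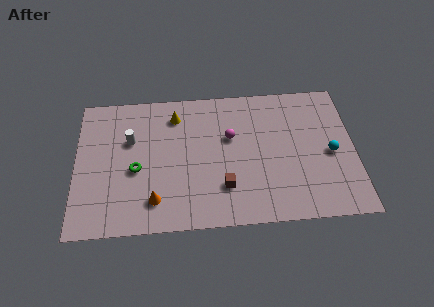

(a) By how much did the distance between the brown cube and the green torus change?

-1.6

The distance was about 6.6 in the first image and 5.0 in the second, so they moved 1.6 units closer together.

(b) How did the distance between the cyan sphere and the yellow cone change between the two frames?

-2.2

They were about 11.3 units apart before and 9.1 after — 2.2 units closer together.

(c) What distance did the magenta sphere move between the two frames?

1.4

From (7.6, 4.7) to (8.5, 5.8), the magenta sphere covered √(0.9² + 1.1²) ≈ 1.4 units.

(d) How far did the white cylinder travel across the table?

0.8

The white cylinder was near (2.9, 6.8) before and (3.0, 6.0) after, so it travelled √(0.1² + 0.8²) ≈ 0.8 units.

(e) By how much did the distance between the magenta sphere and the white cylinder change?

+0.4

The distance was about 5.1 in the first image and 5.5 in the second, so they moved 0.4 units further apart.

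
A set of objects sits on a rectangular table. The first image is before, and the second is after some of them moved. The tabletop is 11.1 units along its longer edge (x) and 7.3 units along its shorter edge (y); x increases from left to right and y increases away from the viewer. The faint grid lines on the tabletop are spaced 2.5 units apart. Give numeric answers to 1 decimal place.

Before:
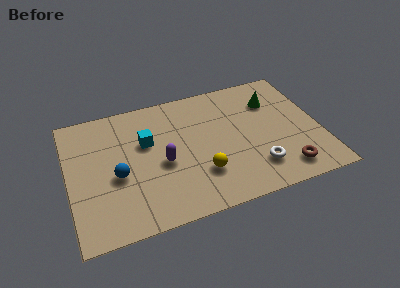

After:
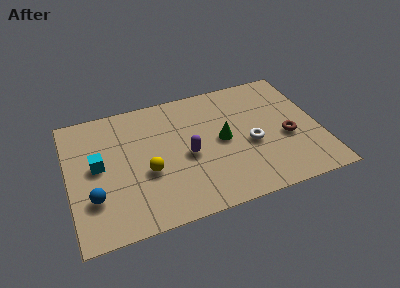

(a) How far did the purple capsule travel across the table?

1.1

The purple capsule moved from about (4.1, 3.2) to (5.2, 3.3), a distance of √(1.1² + 0.1²) ≈ 1.1.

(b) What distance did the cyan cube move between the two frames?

2.3

The cyan cube was near (3.5, 4.6) before and (1.3, 3.9) after, so it travelled √(2.2² + 0.7²) ≈ 2.3 units.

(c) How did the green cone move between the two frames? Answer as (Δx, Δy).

(-2.4, -1.6)

The green cone was at about (9.2, 5.3) and moved to about (6.8, 3.7).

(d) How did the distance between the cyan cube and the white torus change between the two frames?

+1.3

They were about 5.4 units apart before and 6.7 after — 1.3 units further apart.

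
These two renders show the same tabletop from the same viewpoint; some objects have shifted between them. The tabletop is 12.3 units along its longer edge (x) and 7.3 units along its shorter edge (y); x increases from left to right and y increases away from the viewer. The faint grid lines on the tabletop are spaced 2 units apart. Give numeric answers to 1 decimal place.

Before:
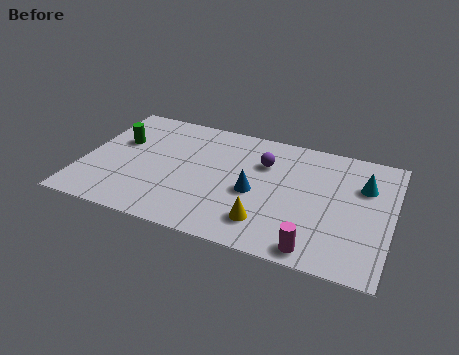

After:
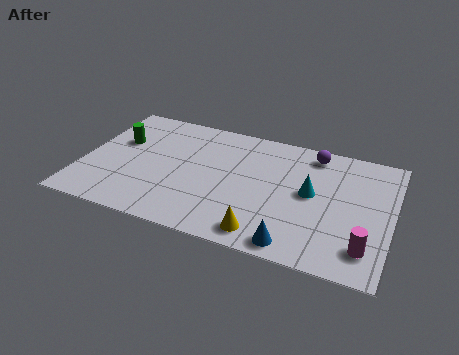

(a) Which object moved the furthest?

the blue cone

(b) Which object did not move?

the green cylinder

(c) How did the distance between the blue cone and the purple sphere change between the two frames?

+3.6

The distance was about 1.9 in the first image and 5.5 in the second, so they moved 3.6 units further apart.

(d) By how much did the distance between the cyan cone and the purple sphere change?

-1.6

The distance was about 4.0 in the first image and 2.4 in the second, so they moved 1.6 units closer together.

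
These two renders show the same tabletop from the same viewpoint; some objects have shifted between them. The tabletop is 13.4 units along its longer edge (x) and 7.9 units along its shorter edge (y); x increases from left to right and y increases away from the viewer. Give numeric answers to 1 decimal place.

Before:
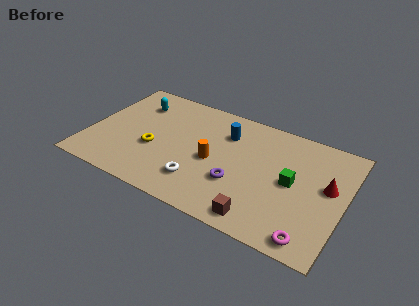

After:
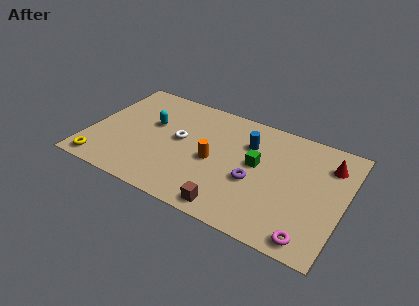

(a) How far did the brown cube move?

1.5

The brown cube moved from about (9.4, 1.0) to (7.9, 0.9), a distance of √(1.5² + 0.1²) ≈ 1.5.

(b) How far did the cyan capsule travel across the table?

1.6

From (2.1, 6.0) to (3.1, 4.8), the cyan capsule covered √(1.0² + 1.2²) ≈ 1.6 units.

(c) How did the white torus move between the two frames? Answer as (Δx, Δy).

(-1.4, 2.4)

From the two frames, the white torus sits at roughly (6.1, 1.9) before and (4.7, 4.3) after.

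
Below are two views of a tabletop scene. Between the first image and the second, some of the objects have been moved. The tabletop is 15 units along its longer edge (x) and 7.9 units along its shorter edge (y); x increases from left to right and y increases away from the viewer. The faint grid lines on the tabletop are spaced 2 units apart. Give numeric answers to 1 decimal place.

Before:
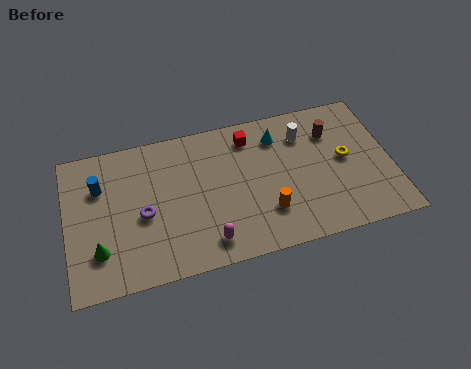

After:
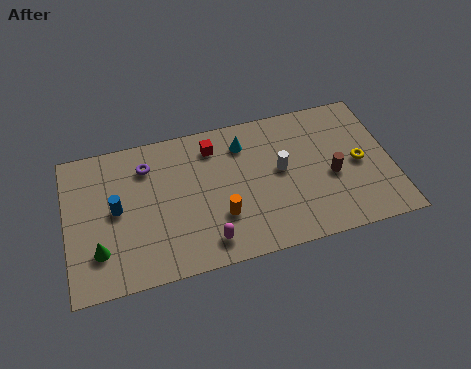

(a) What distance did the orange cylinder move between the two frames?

2.1

The orange cylinder was near (9.1, 2.2) before and (7.0, 2.5) after, so it travelled √(2.1² + 0.3²) ≈ 2.1 units.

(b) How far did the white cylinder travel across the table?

2.1

From (11.1, 6.0) to (9.9, 4.3), the white cylinder covered √(1.2² + 1.7²) ≈ 2.1 units.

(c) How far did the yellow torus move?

0.7

The yellow torus was near (12.9, 4.2) before and (13.5, 3.8) after, so it travelled √(0.6² + 0.4²) ≈ 0.7 units.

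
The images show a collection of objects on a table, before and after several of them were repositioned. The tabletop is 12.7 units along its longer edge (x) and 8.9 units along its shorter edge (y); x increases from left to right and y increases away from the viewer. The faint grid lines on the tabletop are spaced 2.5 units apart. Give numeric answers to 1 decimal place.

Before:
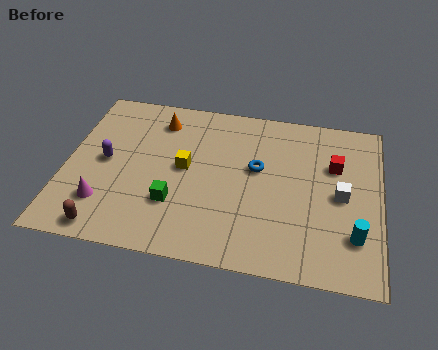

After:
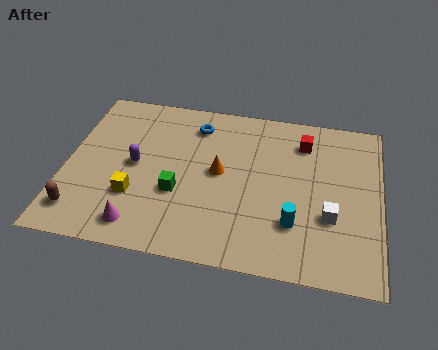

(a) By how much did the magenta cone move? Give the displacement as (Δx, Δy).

(1.5, -0.9)

From the two frames, the magenta cone sits at roughly (1.7, 2.2) before and (3.2, 1.3) after.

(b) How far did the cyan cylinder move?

2.4

The cyan cylinder was near (11.7, 2.3) before and (9.3, 2.5) after, so it travelled √(2.4² + 0.2²) ≈ 2.4 units.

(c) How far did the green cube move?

0.6

The green cube was near (4.5, 2.7) before and (4.6, 3.3) after, so it travelled √(0.1² + 0.6²) ≈ 0.6 units.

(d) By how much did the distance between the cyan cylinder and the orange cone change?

-5.7

Before: roughly 9.5 units apart; after: 3.8. That's 5.7 units closer together.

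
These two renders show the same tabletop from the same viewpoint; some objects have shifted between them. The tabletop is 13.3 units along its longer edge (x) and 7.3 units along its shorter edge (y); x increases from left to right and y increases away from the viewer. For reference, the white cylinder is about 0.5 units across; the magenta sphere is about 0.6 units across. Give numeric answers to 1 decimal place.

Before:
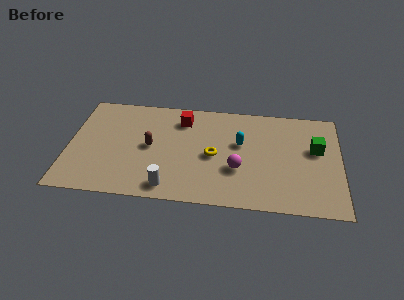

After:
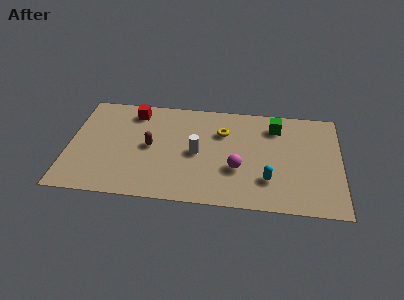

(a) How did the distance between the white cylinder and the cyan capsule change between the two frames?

-1.0

They were about 4.8 units apart before and 3.8 after — 1.0 units closer together.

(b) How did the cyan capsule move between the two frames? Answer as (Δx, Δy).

(1.4, -2.4)

The cyan capsule was at about (8.4, 4.4) and moved to about (9.8, 2.0).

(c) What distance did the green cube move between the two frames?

2.4

From (12.1, 4.4) to (10.1, 5.8), the green cube covered √(2.0² + 1.4²) ≈ 2.4 units.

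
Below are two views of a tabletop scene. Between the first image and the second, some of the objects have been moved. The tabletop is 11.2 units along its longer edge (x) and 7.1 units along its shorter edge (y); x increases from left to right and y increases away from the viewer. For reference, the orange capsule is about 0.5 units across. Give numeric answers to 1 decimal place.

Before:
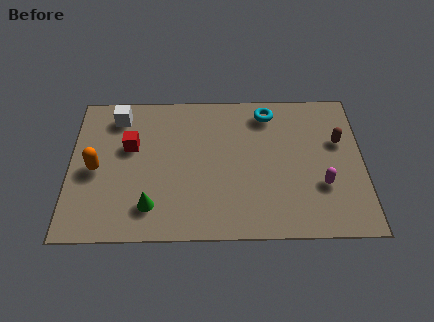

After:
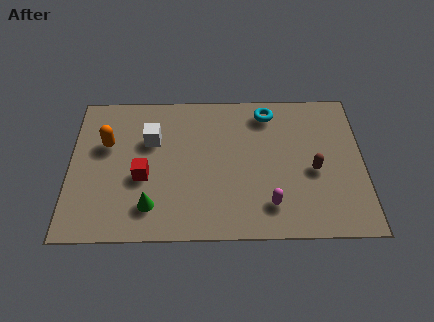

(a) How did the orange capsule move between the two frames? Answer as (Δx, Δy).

(0.4, 1.2)

From the two frames, the orange capsule sits at roughly (1.0, 3.3) before and (1.4, 4.5) after.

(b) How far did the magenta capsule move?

2.2

From (9.6, 2.4) to (7.6, 1.5), the magenta capsule covered √(2.0² + 0.9²) ≈ 2.2 units.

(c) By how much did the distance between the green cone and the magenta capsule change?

-2.1

They were about 6.6 units apart before and 4.5 after — 2.1 units closer together.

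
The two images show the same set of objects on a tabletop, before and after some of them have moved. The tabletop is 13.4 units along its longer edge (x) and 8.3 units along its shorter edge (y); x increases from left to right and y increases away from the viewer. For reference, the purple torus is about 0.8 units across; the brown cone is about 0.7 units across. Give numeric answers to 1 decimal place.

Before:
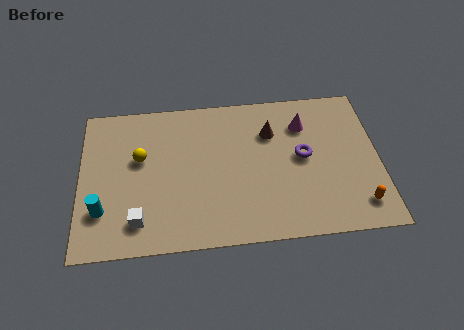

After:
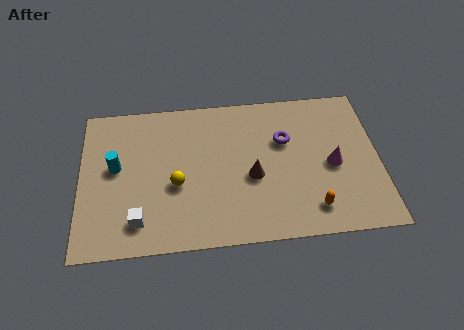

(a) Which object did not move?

the white cube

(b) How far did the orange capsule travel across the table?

2.1

The orange capsule moved from about (12.4, 1.5) to (10.3, 1.5), a distance of √(2.1² + 0.0²) ≈ 2.1.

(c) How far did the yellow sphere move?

2.3

From (2.7, 5.0) to (4.3, 3.4), the yellow sphere covered √(1.6² + 1.6²) ≈ 2.3 units.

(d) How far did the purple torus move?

1.3

The purple torus moved from about (10.0, 4.4) to (9.2, 5.4), a distance of √(0.8² + 1.0²) ≈ 1.3.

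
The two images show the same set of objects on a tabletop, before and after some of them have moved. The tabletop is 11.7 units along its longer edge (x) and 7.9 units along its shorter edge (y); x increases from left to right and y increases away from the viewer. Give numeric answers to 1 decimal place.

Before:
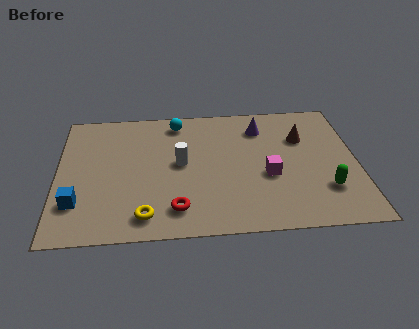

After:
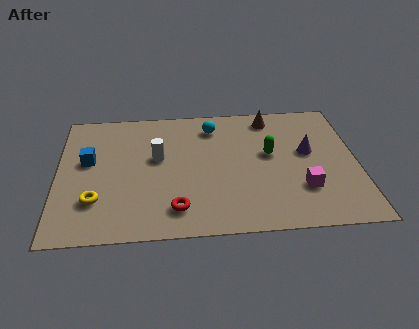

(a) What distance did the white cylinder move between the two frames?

1.0

From (4.8, 4.2) to (3.9, 4.6), the white cylinder covered √(0.9² + 0.4²) ≈ 1.0 units.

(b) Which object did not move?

the red torus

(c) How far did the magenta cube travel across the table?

1.6

From (8.2, 3.2) to (9.5, 2.3), the magenta cube covered √(1.3² + 0.9²) ≈ 1.6 units.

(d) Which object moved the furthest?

the green capsule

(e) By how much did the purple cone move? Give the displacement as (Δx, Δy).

(1.8, -1.7)

The purple cone was at about (8.0, 6.2) and moved to about (9.8, 4.5).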